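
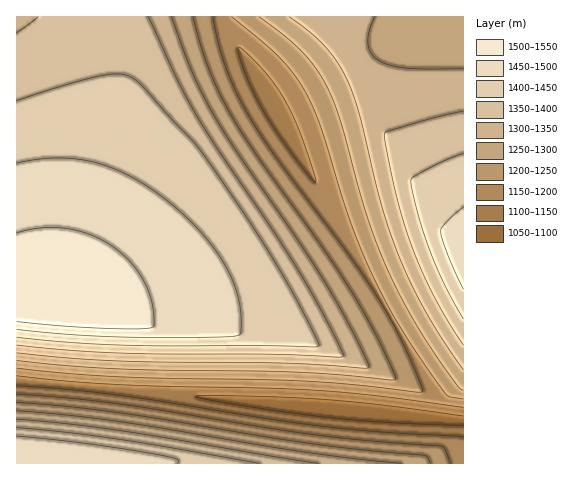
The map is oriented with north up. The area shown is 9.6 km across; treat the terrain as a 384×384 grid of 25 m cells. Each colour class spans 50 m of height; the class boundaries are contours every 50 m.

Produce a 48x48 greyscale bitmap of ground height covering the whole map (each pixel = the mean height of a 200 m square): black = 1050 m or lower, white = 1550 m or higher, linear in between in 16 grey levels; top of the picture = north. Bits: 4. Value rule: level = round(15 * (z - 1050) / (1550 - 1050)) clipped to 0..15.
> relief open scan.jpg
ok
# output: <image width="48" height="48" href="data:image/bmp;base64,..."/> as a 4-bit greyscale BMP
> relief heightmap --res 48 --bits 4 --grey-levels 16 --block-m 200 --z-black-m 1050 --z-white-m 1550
<image width="48" height="48" href="data:image/bmp;base64,Qk32BAAAAAAAAHYAAAAoAAAAMAAAADAAAAABAAQAAAAAAIAEAAATCwAAEwsAABAAAAAAAAAAAAAAABEREQAiIiIAMzMzAERERABVVVUAZmZmAHd3dwCIiIgAmZmZAKqqqgC7u7sAzMzMAN3d3QDu7u4A////AN3d3d3d3dzMzMu7u6qpmZmIiId3d3ZlRN3d3d3dzMy7u6qqmZiIh3d3ZmZmZVVVQ93MzMy7u6qqmZmIh3d2ZmZVVVVEREREQ7u7qqqpmZmIiHd2ZmVVVEREQzMzMzMiIpmZmZiIh3d2ZmVVVERDMzMiIiIhEREREYiHd3d2ZmVVVERDMzIiIRERERARERESImZmZVVVVERDMzIiIREREREREREiIiMzNEREREMzMzIiIiIiIiIiIiIjMzMzREREVTMzMzMzMzMzMzMzNERERERERFVVVVRFVjNERERVVVVVVVVVVVVVVVZmZmZmZVRFZ1VWZmZmd3d3d3d3d3d3d3d3iIh2ZVRWd3d3iIiIiIiImZmZmZmZmZmZmYd2VUVmeJmZmqqqqqqqqqqqqqqqqqqqmIdmVVVniau7u7zMzMzMzMzMzMy7u7uqmHdmVFZ3iczd3d3d3d3d3d3czMzMu7upiHZlVVZ4mu7u7u7u7u7t3d3czMzMu7qph3ZVVWeImu7u7u7u7u7t3d3czMzMu7qYh2ZVVmeJq+7u7u7u7u7t3d3czMzMu6mYd2VVVniZq+7u7u7u7u7d3d3czMzLu6mIdmVFZniavO7u7u7u7u7d3d3MzMzLupmHdlVVZ4mavO7u7u7u7u3d3d3MzMy7qph3ZVRWZ4mrzO7u7u7u7t3d3dzMzMy7qYh2ZURWeImrze7u7u7u7d3d3dzMzMu6qYd2VUVmeJq7ze7u7u7u3d3d3czMzLu6mIdlVEVneJq8ze7u7u7d3d3d3MzMy7upmHZlRFVniZq8zN3d3d3d3d3dzMzMu7qph3ZURFZniau8zN3d3d3d3d3czMzLu7qYd2VURFZ3iavMzN3d3d3d3dzMzMy7u6mIdlVERVZ4mau8zN3d3d3d3czMzMu7uqmHZlRDRWZ4mqu7zN3d3d3dzMzMzLu7uph3ZUQ0RWd4mru7vMzMzMzMzMzMy7u7qYh2VUM0VWeImru7u8zMzMzMzMzLu7u6mYdmVDM0VmeJmqq7u8zMzMzMzMy7u7uqmHdlQzNEVmeJmqqqu8zMzMzMzLu7u7upiHZUQzNFVneJmqqqqszMzMzMu7u7u7qZh2VUMzNFVneJmaqqqru7u7u7u7u7u6qYd2VDMjRFZniJmZmaqru7u7u7u7u7uqmIdlRDIzRFZniJmZmZmbu7u7u7u7u7qqmHZlQyI0RVZ3iJmZmZmbu7u7u7u7u6qpiHZUQyM0RWZ4iIiIiZmaq7u7u7u7uqqZh2ZUMiNEVWZ4iIiIiIiKqqq7u7u7uqqYh2VEMjNEVmd4iIiIiIiKqqqqqru6qqmYdmVDIzRFVmeIiIiIiIiKqqqqqqqqqqmIdlRDM0RVZneIiIh3d3d6qqqqqqqqqpmHdlQzNEVWZ3iIiHd3d3d5qqqqqqqqqpiHZlQzRFVmd4iIh3d3d3d5maqqqqqqqpiHZVQ0RVZneIiIh3d3d3d5mZqqqqqqqZh3ZUREVWZ3iIiIh3d3d3dpmZmqqqqqqYh2ZURFVmd4iYiIh3d3d2Zg=="/>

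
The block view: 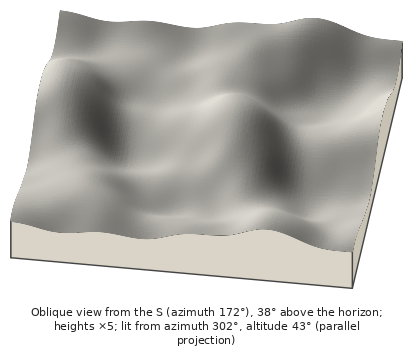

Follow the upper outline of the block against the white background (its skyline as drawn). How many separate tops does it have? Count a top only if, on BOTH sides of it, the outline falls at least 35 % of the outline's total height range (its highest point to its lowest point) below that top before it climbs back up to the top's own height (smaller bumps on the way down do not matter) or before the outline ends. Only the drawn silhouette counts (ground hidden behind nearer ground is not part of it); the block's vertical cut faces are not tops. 0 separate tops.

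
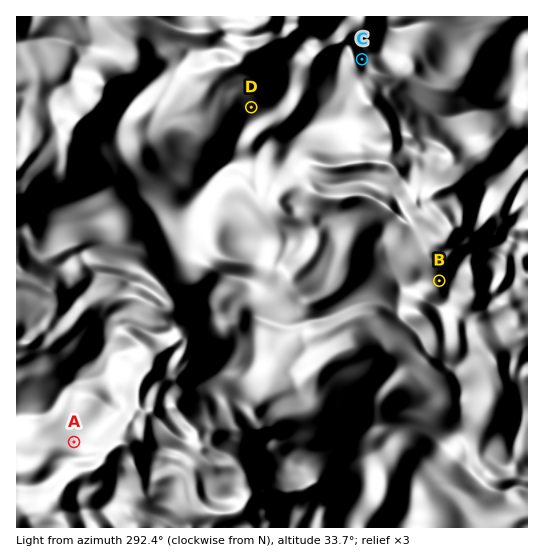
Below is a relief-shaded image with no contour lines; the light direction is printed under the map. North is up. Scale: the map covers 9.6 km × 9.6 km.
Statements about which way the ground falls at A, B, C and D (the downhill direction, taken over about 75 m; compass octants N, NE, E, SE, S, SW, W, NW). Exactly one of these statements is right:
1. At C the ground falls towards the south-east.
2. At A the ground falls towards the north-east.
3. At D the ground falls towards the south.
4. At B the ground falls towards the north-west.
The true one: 3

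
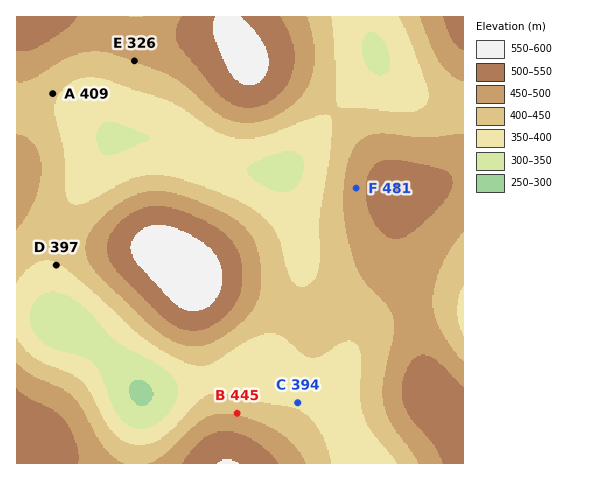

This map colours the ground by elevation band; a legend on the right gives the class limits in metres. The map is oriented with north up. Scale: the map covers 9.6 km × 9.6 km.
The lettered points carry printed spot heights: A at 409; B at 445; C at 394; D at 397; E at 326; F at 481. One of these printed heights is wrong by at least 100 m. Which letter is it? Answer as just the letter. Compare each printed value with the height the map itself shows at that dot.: E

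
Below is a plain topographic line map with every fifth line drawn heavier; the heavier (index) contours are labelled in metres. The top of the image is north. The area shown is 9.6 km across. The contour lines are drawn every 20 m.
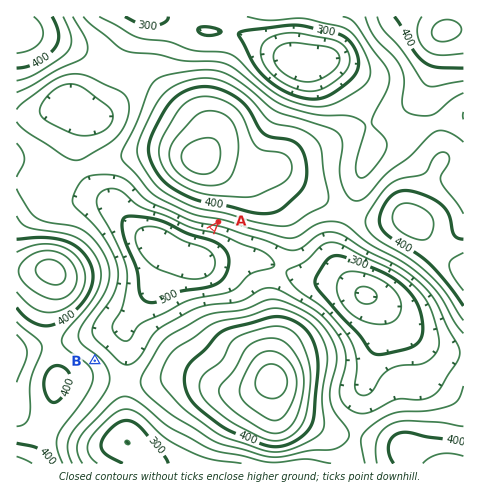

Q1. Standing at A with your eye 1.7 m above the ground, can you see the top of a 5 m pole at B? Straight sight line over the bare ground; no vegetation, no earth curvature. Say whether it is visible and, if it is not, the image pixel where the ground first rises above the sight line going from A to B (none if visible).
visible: true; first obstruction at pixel None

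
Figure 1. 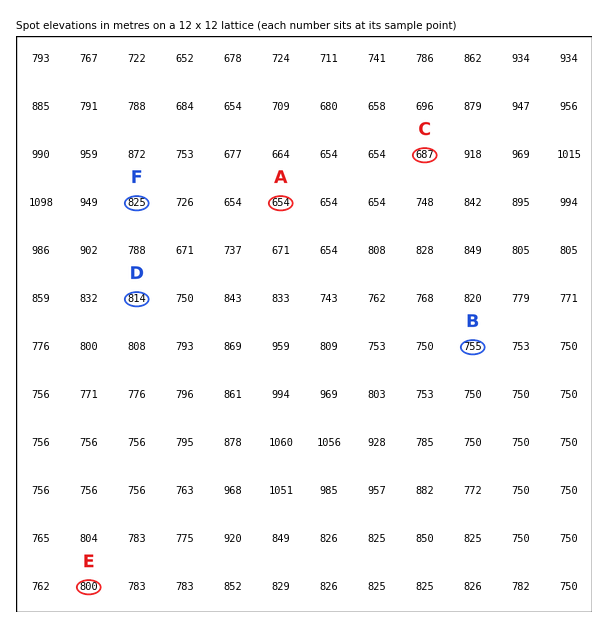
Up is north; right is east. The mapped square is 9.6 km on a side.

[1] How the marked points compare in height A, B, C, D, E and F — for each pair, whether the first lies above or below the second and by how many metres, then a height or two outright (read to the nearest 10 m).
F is above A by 170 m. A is below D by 160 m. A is below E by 150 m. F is above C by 130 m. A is below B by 100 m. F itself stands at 820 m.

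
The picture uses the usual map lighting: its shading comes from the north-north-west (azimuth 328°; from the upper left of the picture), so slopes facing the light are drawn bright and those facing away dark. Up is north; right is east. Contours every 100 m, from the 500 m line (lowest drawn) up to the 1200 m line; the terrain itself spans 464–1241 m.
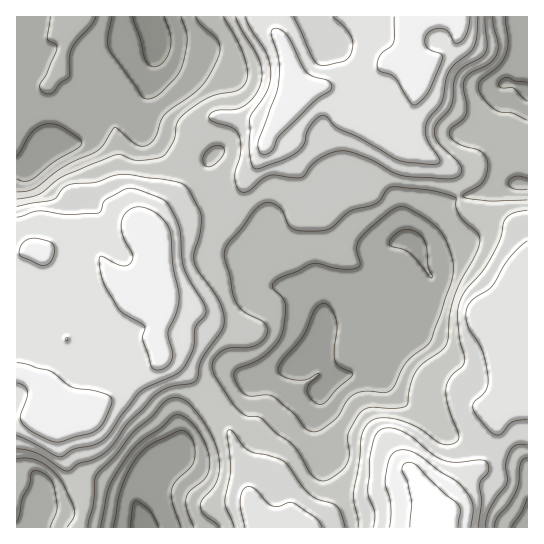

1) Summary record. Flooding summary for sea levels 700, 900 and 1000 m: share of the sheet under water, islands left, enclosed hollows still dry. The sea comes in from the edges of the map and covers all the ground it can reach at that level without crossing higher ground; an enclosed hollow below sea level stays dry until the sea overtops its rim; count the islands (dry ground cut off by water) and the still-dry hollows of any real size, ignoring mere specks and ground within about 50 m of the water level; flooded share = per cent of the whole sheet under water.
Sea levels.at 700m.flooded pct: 14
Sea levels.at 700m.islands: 0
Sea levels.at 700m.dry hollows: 1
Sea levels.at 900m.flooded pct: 57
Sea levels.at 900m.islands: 0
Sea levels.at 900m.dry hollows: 0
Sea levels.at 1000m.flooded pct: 70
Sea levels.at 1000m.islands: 0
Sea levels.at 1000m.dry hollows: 0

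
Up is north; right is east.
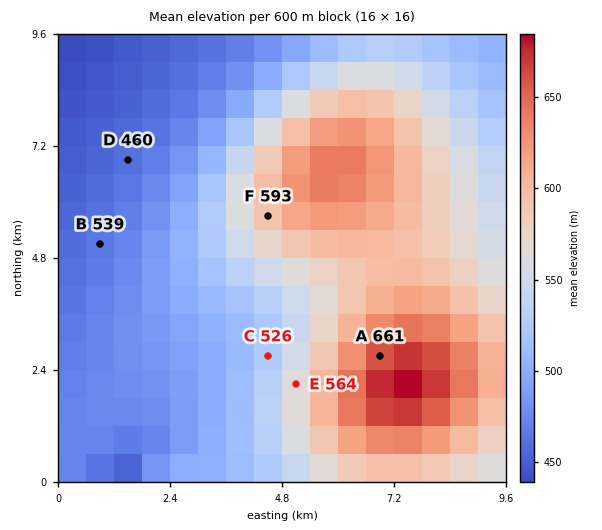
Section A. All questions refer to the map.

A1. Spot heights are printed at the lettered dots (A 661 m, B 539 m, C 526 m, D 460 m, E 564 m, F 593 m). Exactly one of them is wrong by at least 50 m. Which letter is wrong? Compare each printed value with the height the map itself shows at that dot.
B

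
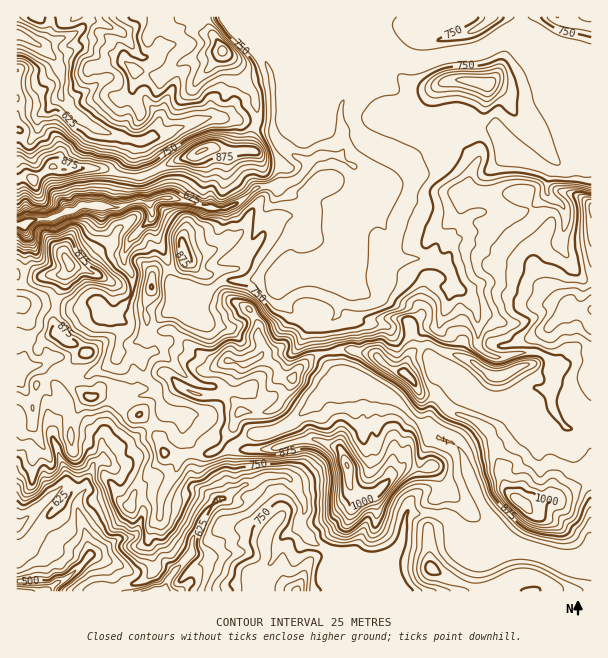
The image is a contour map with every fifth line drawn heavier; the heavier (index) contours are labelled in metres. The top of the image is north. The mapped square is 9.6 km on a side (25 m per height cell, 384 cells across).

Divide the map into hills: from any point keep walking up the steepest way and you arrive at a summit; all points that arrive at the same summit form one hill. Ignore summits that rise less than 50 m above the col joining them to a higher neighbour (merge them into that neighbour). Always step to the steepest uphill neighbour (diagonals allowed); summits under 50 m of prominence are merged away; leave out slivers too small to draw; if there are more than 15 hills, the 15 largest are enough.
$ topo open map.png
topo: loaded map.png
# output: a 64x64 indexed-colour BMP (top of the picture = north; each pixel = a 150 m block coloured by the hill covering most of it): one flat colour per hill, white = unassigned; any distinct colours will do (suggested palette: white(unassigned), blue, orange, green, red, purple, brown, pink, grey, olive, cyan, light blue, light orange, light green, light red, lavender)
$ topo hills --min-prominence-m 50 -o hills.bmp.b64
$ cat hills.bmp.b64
<image width="64" height="64" href="data:image/bmp;base64,Qk12CAAAAAAAAHYAAAAoAAAAQAAAAEAAAAABAAQAAAAAAAAIAAATCwAAEwsAABAAAAAAAAAA////ALR3HwAOf/8ALKAsACgn1gC9Z5QAS1aMAMJ34wB/f38AIr28AM++FwDox64AeLv/AIrfmACWmP8A1bDFABERERERERERGIiIiIiIiIiIiIiIi7u7u7u7u7u7u7u7EREREREREREYiIiIiIiIiIiIiIi7u7u7u7u7u7u7u7sRERERERERERGIiIiIiIiIiIiIu7u7u7u7u7u7u7u7uxERERERERERERiIiIiIiIiIiLERG7u7u7u7u7u7u7K7ERERERERERERGIiIiIiIiIiBERERu7u7u7u7u7siIiIRERERERERERERiIiIiIiIgREREREbu7u7u7siIiIiIhERERERERERERGIiIiIiIgRERERERu7u7sREiIiIiIiEREREREREREREYiIiIiIiBERERERG7u7sRESIiIiIiIRERERERERERERGIiIiIiIEREREREbu7ERERIiIiIiIhERERERERERERERiIiIiIgRERERERERERERIiIiIiIiEREREREREREREREoiIiIiBERERERERERERIiIiIiIiIRERERERERERERIiIYiIiBEREREREREREREiIiIiIiIhEREREREREREREiIREYiBERERERERERERESIiIiIiIiERERERERERERESIiERERERERERERERERESIiIiIiIiIRERERERERERESIiIRERERERERERERERERIiIiIiIiIhERERERERERERIiIhERERERERERERERERIiIiIiIiIiEREREREREREREiIjMREREREREREREREREiIiIiIiIiIRERERERERERESIzMzERERERERERERESIiIiIiIiIiIhERERERERERERIzMzMzMxEREREREREeIiIiIiIiIiREERERERERERERMzMzMzMzMREREREREe4iIiIiIiIiREQRERERERERETMzMzMzMzMzMREREREe7iIiIiIiIiJERBERERERERERMzMzMzMzMzMzEREREe7u4iIAAAAiIkREEREREREREREzMzMzMzMzMzMzMzPu7u7u4gAAAAIkREQREQEREREREzMzMzMzMzMzMzM+7u7u7u7gAAAAAABERBEQAAABEREzMzMzMzMzMzMzPu7u7u7u7gAAAAAAAEREERAAAAABETMzMzMzMzMzMzM+7u7u7u4AAAAAAAAEREQREAAAAAARAzMzMzMzMzMzMz7u7u7u7gAAAEREAERERBEAAAAAAAAAMzMzMzMzMzMz7u7u7u7uAAAEREREREREEAAAAAAAAAERMzMzMzMzMzPu7u7u7u4gAAREREREREQQAAAAAAAAAREzMzMzMzMzM+7u7uIiIiAABERERERERBAAAAAAAAAAERMzMzMzMzMRHiIiIiIiIAAEREREREREEAAAAADMAAAAETMzMzMzERERIiIiIiIiAAREREREREQczMzMzMwAAAAAMzMzMzMREREiIiIiIiIARERERERERBzMzMzMzMAAAACTMzMzMRERESIiIiIiIgREREREREREHMzMzMzMwAAJmZmTMzMzEREREiIiIiIiJEREREREREQczMzMzMzAAAmZmZmZmZmTERESIiIiIiJERERERERE/xzMzMzMzAAACZmZmZmZmZmZERIiIiIiJERERERERET/HMzMzMzMAAAJmZmZmZmZmZkREiIiERFERERERERET/8czMzMzMwAAJmZmZmZmZmZmZESIiIRERRERERERERP/xzMzMzMzMAAmZmZmZmZmZmZkRIiIREREURERERERE//HMzMzMzMzAmZmZmZmZmZmZmZIiIhERERFERERERET//d3MzMzMzMyZmZmZmZmZmZmZkiIhERERERRERERERP/93d3czMzMzJmZmZmZmZmZmZkRESEREREREREREURE//3d3d3d3dZmaZlmZmaZmZmZkRERERERERERERERFE///d3d3d3d1mZmZmZmZmmZkRERERERERERERERERER///93d3d3d3WZmZmZmZmZmZhERERERERERERERERERH///3d3d3d3dZmZmZmZmZmZmZhEREREREREREREREREf///d3d3d3d1mZmZmZmZmZmZmEREREREREREREREREaqq/93d3d3d3dZmZmZmZmZmZmd3ERERERERERERERGqqqr/3d3d3d3d1mZmZmZmZmZmd3d3ERERERERERERGqqqqv9m3d3d3d1mZmZmZmZmZmd3d3cRERERERERERGqqqqq/2bd3d3VVWZlVWZmZmZmd3d3dxERERERERERGqqqqq//Zt3d1VVVZmZVVVZmVVVXd3d3ERERERERERqqqqqqr/9mbd1VVVVWZVVVVVVVVVd3d3cRERERqqqqqqqqqqr//2Zm1lVVVVVVVVVVVVVVV3d3dxERERqqqqqqqqqqqv//ZmZmZVVVVVVVVVVVVVVXd3d3cRERqqqqqqqqqqqq//9mZmZmZVVVVVVVVVVVVXd3d3dxERGqqqqqqqqqqq///2ZmZmZmVVVVVVVVVVVVd3d3d3cRGqqqqqqqqqqqr///ZmZmZmZVVVVVVVVVVVV3d3d3d3Eaqqqqqqqqqqr///9mZmZmZVVVVVVVVVVVV3d3d3d3d3cAAAqqqqqqr///92ZlVVVVVVVVVVVVVVVXd3d3d3d3dwAAAAAAqqr//3d3YREVVVVVVVVVVVVVVXd3d3d3d3dwAAAAAAAAp3d3d3cREREVVVVVVVVVVVVXd3d3d3d3d3AAAAAAAAAAd3d3dxERERFVVVVVVVVVVXd3d3d3d3d3AAAAAAAAAAB3d3d3"/>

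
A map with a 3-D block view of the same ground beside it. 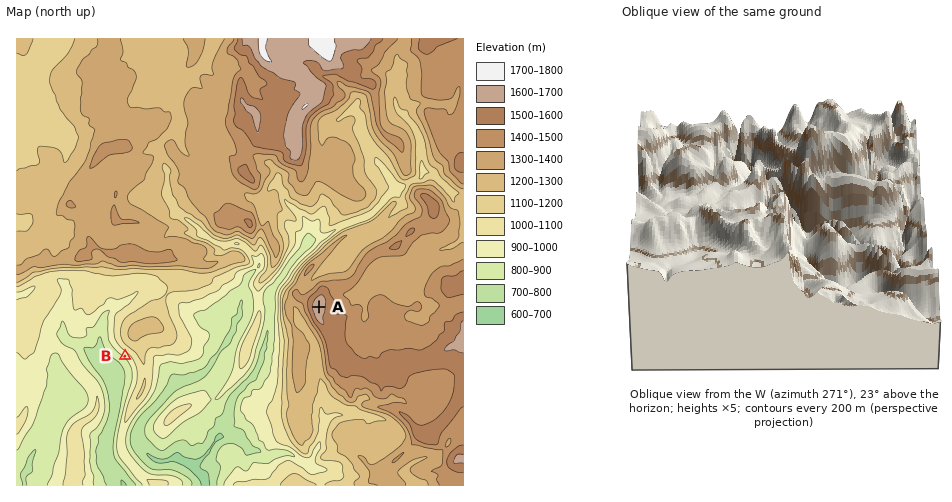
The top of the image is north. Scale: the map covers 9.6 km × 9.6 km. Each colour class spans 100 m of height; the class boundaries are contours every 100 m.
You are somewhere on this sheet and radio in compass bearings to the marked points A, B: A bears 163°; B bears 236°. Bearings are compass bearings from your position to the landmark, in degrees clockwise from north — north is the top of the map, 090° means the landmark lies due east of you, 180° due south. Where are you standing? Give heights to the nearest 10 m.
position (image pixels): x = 298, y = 239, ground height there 960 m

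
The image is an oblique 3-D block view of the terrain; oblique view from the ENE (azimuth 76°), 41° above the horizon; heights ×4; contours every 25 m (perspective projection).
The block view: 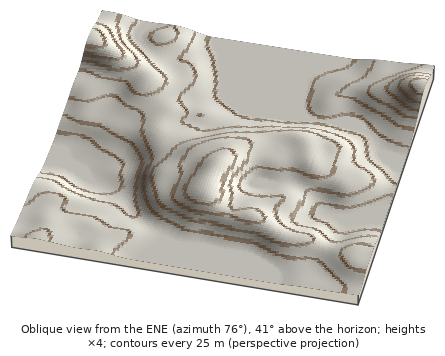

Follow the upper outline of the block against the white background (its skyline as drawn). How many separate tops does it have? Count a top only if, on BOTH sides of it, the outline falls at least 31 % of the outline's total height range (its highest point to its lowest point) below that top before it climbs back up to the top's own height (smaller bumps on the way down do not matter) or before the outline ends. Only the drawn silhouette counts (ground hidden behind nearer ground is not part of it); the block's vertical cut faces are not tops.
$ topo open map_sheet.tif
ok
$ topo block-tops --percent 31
0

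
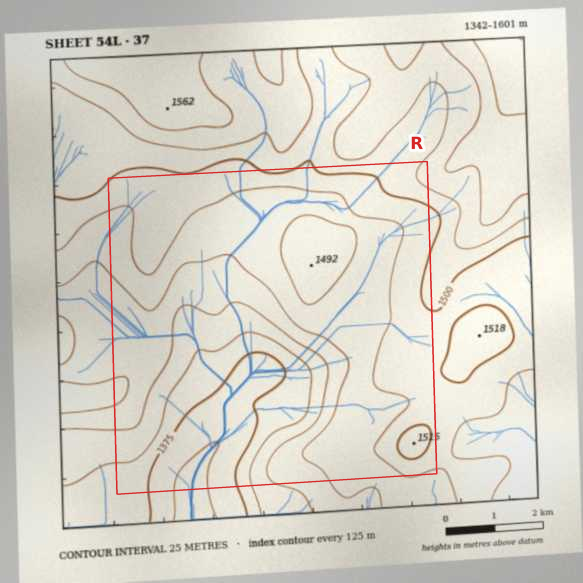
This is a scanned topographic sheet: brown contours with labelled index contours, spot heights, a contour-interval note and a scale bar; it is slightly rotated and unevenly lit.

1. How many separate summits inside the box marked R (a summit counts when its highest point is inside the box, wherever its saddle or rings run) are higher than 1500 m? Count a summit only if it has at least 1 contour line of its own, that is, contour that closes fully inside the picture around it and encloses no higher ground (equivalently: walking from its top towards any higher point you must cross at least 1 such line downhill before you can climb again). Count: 1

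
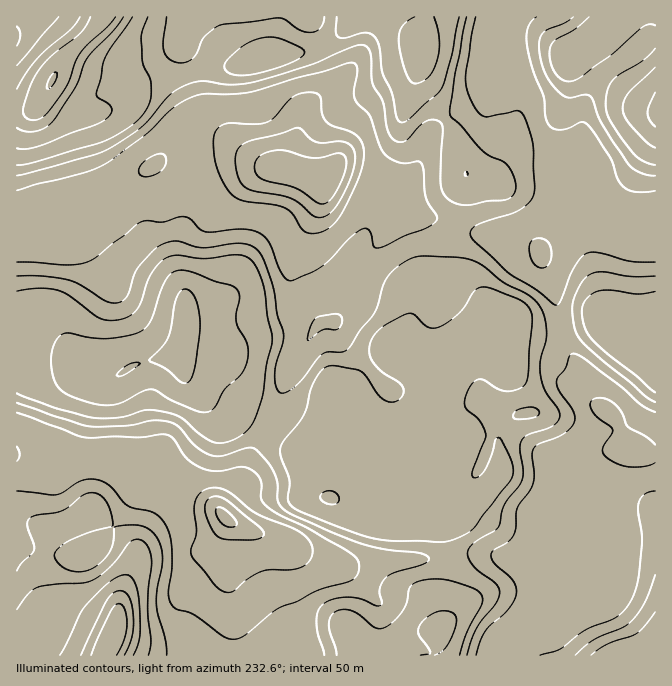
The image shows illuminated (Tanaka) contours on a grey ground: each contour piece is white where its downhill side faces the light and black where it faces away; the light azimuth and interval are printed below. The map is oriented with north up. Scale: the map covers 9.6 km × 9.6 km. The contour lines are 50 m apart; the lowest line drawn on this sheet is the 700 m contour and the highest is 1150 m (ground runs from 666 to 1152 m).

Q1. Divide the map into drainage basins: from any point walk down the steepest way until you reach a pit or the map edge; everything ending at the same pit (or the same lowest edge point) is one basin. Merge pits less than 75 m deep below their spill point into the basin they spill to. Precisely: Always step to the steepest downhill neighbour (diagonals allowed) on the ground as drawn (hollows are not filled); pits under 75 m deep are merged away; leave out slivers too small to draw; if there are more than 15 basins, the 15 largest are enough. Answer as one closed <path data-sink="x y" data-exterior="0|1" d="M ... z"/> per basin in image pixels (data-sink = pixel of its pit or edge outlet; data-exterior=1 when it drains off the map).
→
<path data-sink="324 180" data-exterior="0" d="M655 16l-551 0-8 11-32 31-25 45-9 8-14 2 0 242 51 4 25 14 12 3 13 0 21-13 14-4 27-1 9 24 14 14 22 10 50 35 46 20 8 9 2 29 30 2 20 18 32 10 23 2 19-7 39-39 8-12 0-21-3-12 1-5 16-19 8-3-4-1-3-9-5-25-7-18 2-10-6-17 4 3 14-3 34 3 22-5 21-8 10 0 35 23 12 5 4-1z"/><path data-sink="225 517" data-exterior="0" d="M28 356l-12 1 1 281 13-5 10 0 52 23 266 0 2-5 15 2 7 3 48 0 3-2 10-24 1-33 7-25 0-20-6-24-10 3-23-2-32-10-20-18-30-2-2-29-8-9-46-20-50-35-22-10-14-14-9-24-27 1-14 4-21 13-13 0-12-3-25-14-37-1z"/><path data-sink="634 450" data-exterior="0" d="M605 323l-10 0-21 8-22 5-20-3-31 2 5 15-2 10 7 18 5 25 3 9 4 1-8 3-16 19-1 5 3 12 0 21-3 5-32 32-8 11-12 7 5 24 0 20-7 25-1 33-11 26 193 0 31-16 0-288-16-6z"/><path data-sink="17 37" data-exterior="1" d="M102 16l-86 1 1 96 13-2 9-8 25-45 32-31z"/>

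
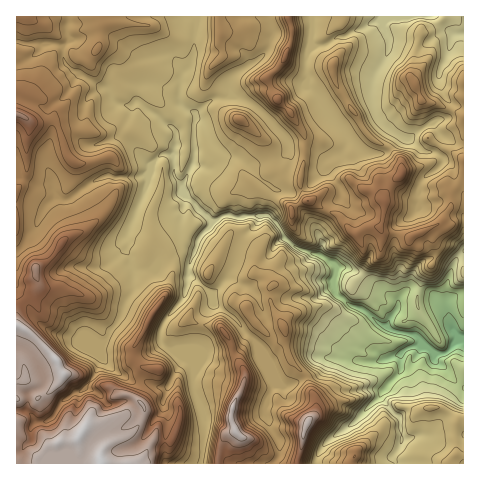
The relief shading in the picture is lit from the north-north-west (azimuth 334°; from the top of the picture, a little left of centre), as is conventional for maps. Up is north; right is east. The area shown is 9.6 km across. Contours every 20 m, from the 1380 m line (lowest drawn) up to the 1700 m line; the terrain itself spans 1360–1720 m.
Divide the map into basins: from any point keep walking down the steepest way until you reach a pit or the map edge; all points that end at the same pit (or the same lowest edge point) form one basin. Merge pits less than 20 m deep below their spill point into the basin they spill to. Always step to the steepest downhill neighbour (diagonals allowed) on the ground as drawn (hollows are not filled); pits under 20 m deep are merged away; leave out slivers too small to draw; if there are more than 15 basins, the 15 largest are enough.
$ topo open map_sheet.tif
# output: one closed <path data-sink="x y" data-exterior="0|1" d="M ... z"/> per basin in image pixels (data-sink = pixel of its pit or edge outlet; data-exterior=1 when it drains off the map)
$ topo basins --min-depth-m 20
<path data-sink="463 339" data-exterior="1" d="M288 16l-272 1 1 447 447-1 0-288-7 11-7 6 1 14-8 14-5 5-28 13-15-5-12 0-4-6-11 0-13 7-16-18-32-16-6-12 4-50-14-25-17-18-7-17 17-18 6-15 1-19z"/><path data-sink="431 17" data-exterior="1" d="M444 16l-155 1 2 9-1 19-6 15-17 18 7 17 17 18 14 25-1 24-3 12 0 14 4 11 34 17 16 18 13-7 11 0 4 6 12 0 15 5 28-13 12-16 0-17 7-6 7-12 0-57-27-13-14-3-13-24 5-10 0-14 6-20 19-11z"/><path data-sink="463 34" data-exterior="1" d="M463 16l-18 0-13 12-11 5-6 20 0 14-5 10 13 24 14 3 15 5 10 7 2 0z"/>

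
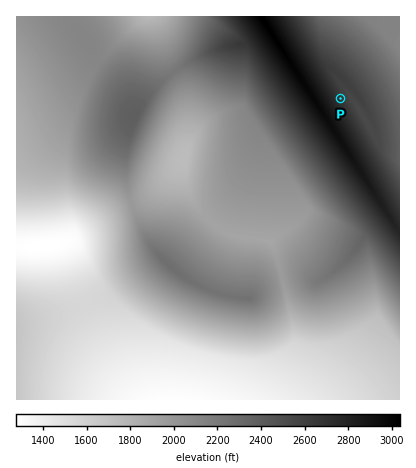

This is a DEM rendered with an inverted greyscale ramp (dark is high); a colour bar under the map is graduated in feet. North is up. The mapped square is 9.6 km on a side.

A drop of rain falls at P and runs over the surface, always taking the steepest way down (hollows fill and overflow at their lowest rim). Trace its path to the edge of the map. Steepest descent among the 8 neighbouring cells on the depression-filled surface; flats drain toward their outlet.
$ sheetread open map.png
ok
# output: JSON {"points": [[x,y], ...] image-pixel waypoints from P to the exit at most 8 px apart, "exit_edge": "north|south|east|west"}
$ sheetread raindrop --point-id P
{"points": [[340, 98], [348, 94], [354, 102], [360, 110], [364, 118], [370, 126], [374, 134], [378, 142], [386, 144], [394, 144], [400, 144]], "exit_edge": "east"}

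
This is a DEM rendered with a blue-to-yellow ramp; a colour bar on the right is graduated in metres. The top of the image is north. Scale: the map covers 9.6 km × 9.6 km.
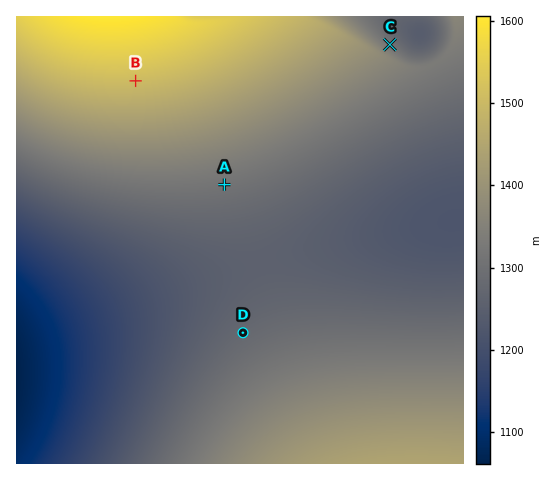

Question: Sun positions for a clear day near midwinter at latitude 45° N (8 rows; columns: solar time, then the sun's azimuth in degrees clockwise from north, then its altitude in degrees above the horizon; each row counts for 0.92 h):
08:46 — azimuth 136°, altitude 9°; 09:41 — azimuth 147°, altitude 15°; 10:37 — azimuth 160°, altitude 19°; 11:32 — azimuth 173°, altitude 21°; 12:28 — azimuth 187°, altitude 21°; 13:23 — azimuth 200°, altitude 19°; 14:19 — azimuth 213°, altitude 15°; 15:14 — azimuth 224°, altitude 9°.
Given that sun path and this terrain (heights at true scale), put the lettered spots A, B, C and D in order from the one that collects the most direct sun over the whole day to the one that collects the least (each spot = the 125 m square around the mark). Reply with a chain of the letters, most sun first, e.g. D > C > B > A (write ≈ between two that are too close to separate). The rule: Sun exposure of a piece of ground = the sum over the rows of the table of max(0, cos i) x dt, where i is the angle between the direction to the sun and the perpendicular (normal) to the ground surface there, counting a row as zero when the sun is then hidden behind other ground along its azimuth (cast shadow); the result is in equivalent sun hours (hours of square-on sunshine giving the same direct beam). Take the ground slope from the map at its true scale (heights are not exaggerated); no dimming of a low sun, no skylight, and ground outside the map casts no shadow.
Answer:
B ≈ A > D > C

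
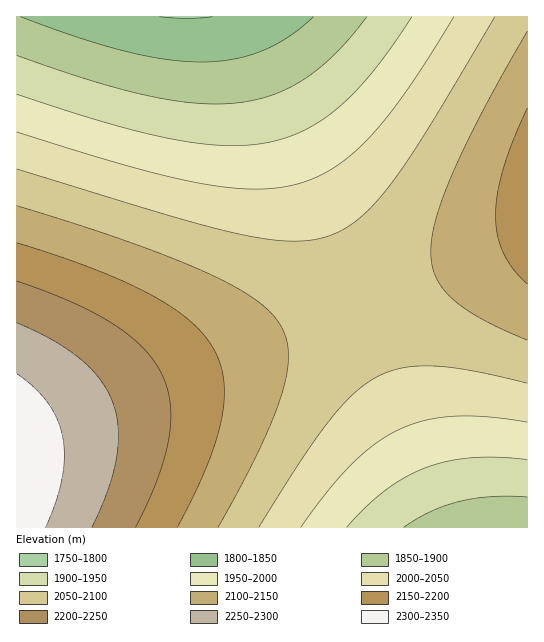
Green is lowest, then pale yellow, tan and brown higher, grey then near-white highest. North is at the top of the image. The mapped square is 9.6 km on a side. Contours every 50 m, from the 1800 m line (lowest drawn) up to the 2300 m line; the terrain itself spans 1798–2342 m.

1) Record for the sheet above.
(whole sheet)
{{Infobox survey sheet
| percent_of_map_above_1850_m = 97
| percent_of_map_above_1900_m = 90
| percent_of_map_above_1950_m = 81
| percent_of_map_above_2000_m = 70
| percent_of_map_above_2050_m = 55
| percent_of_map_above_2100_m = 34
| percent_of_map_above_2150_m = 20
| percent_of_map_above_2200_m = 12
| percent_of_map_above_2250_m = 6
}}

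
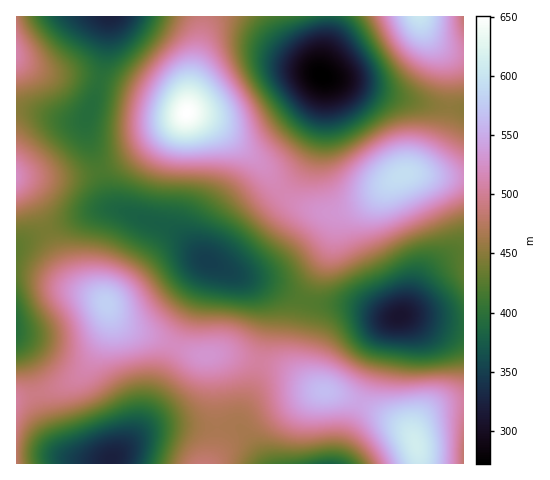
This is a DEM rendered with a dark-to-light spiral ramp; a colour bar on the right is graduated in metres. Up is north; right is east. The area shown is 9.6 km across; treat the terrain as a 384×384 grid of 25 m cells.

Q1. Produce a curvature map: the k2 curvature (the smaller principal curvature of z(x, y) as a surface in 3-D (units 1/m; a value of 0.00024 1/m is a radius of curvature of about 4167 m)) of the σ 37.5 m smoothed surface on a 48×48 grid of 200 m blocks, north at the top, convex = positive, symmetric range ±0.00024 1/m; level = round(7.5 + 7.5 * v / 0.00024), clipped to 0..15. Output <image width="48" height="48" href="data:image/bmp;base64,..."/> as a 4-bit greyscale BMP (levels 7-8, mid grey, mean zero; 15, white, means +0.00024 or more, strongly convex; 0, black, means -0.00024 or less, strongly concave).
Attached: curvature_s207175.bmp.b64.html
<image width="48" height="48" href="data:image/bmp;base64,Qk32BAAAAAAAAHYAAAAoAAAAMAAAADAAAAABAAQAAAAAAIAEAAATCwAAEwsAABAAAAAAAAAAAAAAABEREQAiIiIAMzMzAERERABVVVUAZmZmAHd3dwCIiIgAmZmZAKqqqgC7u7sAzMzMAN3d3QDu7u4A////ACAAAAEREBJXiIh3ZlQzRWZSABNFeKupZDAAAAEREAAld3dmZlQzVndjECNFeKu6hSAAEREREAADVVVWZlQ0Z4h1ISRWeaupZBETRDMiIQABNERVZlM0aJiGMiRXmrqHUyI1Z3ZUMhABI0VVVUNFeJiHQiNXm7l2QyNGeIiGQyESNEVVVURGiZmYYyNGiql2UzNXeImYZDIjRFVVVUNGiZqqhTNFeJmYZDRXeJqYZDM0VVVVVUM1eavLlkRFVoqpdDRWeJmXZUM0Z2ZmZlM0aJrMp1RWVWiYZDRWZ3d2VVQ0WJmYdlQ0ZnirqFRWZEZ2VDNFVmVVVmVDV5uph1RFZ3eIhkRXdTMyIiM0REVWeIZURoqpmGRFd3d2VCJGZCAAARIjNEVnmYdlRXiZqXRGeIdlQhATMgAAASIiNEV4mYd2VFaJunVGd3ZVQxAAEQATMzIiNFaJh2Z2VEV5unVWZVRVVCAAAAI1VDM0RGeZl2VmZDRpqWQ0RDM0QyAAAAI0RDRodmm7uWVVVDRXhjIjQyIRIRAAAAEjM1aal3nO64ZVVDREMhATQyEAAAEiEAIzREaKmHi+7Kh2RDMhAAATMyIRESNFQRNWZEV5mHis25h2UzIQAAASMzNERFV3UhNnZURoiHiJqXZUMhERERIiM0V4h2d3UhJXdURFZmZmZlQzIhIjMzMzNFeaqHeHUxE1ZUMzRFVVRDMyIiIzMzRERFeaqHd3ZBETRDMzM0VVRDIjMzMzM0VWZVaJl2Z2ZTERIyMzMjRVQyIjMzNERFZ4hmZ5hlZ3dlMiIiIzIhIjIhEjNERFVWeJh3eJhlZ4iHVDIiMzMhABEAESNEVWZWiZiIiYZVeJmIdlQ0RFQyEREBEiI0VmZniIh3iHVFeZmIh3VGZnd2RDMiMzMzNVZniHZmd1M2iqmIiIdnd4iGVERERUQyIjRGZ2VVZkNGmqmJmYh3d4h2RDNEVVVEMiM0Z3ZERUNHmqmaqph3eIh1MiI0VVVlVEM0Z4dUQzNHmqq8uod3iIdkIRI0VWZ3ZVREV4hkMiJGmqvMunZniIZTIAE1ZniIdVVURndlMhI2irzcuGVWZlRDIAJGd4q6hmZURFZkMhI1eJqqhURVVDM0IAJXeJztl2d1Q0VUISM1VmZlQyNUMiI0IAJneK3/uHiHVEVDESNFVDMiESNCISIzEAJnd67/2YqoZVZTESNEQyEAAAIhI0RDAAFnd63v2pqpZWZSETMzMhAAAAATRnh1EABXdou8y6qYZVUxESIhERAAAAElZ4mXMABGdomqmZh2QyIQARAAAAAAEjRXZ3mYQAAlZ4mZiHZTEAAAASEAAAEjVnh4dmeIUgAUZ4iIdlQxAAABEjIQESNGeImIhlZ3YxAUVndmVUMhASIiEjIRJFZ4iIiIh1VmZCETVlRERDMhEjQzESISNomql2Z2dlRVVTEjVUMzREMyM0RDIAETRpq7l1RDRUMzNDIjRERFVVREREREMQATRoq7qFMyIhABIiISRWZnd2VVRERFUwACNWiaqXQg=="/>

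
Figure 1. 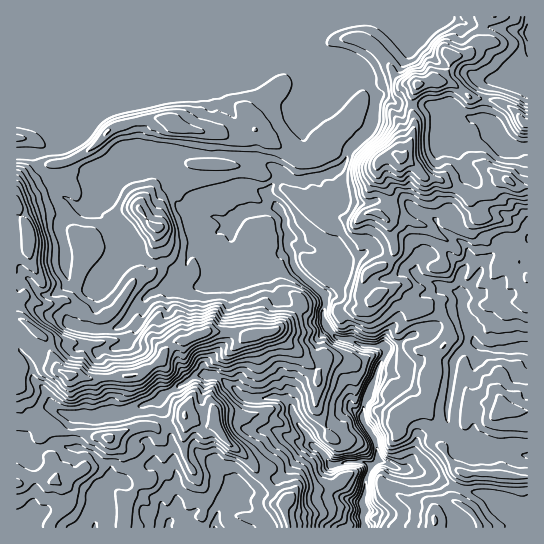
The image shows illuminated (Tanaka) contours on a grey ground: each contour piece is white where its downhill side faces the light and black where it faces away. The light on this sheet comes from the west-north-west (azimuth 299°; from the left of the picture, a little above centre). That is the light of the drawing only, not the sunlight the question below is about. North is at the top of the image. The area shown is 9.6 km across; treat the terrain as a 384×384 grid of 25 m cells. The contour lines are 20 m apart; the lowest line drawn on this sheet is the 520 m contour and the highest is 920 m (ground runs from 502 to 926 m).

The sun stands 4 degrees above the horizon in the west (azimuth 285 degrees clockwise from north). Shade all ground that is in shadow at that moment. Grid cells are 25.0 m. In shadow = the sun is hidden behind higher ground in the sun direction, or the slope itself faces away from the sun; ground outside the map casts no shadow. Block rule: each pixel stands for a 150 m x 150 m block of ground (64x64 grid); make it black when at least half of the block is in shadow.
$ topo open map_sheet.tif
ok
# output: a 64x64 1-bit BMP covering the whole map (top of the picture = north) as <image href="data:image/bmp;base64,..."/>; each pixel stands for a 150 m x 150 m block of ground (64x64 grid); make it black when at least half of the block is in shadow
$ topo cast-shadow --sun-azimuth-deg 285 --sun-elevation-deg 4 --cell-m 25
<image width="64" height="64" href="data:image/bmp;base64,Qk0+AgAAAAAAAD4AAAAoAAAAQAAAAEAAAAABAAEAAAAAAAACAAATCwAAEwsAAAIAAAAAAAAA////AAAAAAAHQ/DAP/8HPAPj8MA//wY4AePgwD/+AHAB8+DAP/wAAOPx+PAf+AAAY/hx8B/4APEA+HHx3/oAAABwE+P//4AAAHPTx///wAAAD/eP///iAAgP15/+feIAAA+2P/w84AAAACZ//HjkgAYAAn/7+GSADz/Df/P4DAD9//N/8/wOAPn////z/g4Acf////P+DgBh4///8/+OBGDA///7/86AQuA/////zoAH4B////+HwA/8F+///wPwD8QD5//+A8AfwADg/+/jwD+cAMB/z/uAfw4gYD8Pv4B/RwBgDwffAH/jgACPB/8Af/PwAA4D/wBf+fgAGAj/AN/8eAAwD/PAv/w8AGAD48A//h+AYAHz4D/+H/jgAfHAP/w/8OAB8Rk//D/g4AHyfz/8P+DAGeh/f/A/wMAZwD9/8P8AAAHgH//g/gGAAcx//4D4AwAJ3g3+AHABAAPfgfgAAAGAB9/DYIAAAY8G38ID+AAAA4D/wAD/AAAAwH/QAD/AAADAf8AAH4AAwGB/wAAPAADAMD+AAAAAAYAYPgAAAAAAABg+AQAAAAAACD9xAAAAAAAIP2AAAAAAAAA//AAAAAAAABf+AAAAAAAAA/8AAAAAAAED/wAAAAAAAYH/AAAAAAADAH8AAAAAAAAADwAAAAAAAAAHAAAAAAAAAA8AAAAAAAAADw=="/>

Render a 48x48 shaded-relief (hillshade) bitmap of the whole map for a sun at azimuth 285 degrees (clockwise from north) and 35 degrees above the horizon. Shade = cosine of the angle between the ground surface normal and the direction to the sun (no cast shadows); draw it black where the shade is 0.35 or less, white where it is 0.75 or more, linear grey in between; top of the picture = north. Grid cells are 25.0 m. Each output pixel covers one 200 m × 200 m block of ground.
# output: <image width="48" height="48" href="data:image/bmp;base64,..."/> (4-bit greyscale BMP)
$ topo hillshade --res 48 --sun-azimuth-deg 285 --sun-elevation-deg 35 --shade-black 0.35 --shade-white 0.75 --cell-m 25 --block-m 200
<image width="48" height="48" href="data:image/bmp;base64,Qk32BAAAAAAAAHYAAAAoAAAAMAAAADAAAAABAAQAAAAAAIAEAAATCwAAEwsAABAAAAAAAAAAAAAAABEREQAiIiIAMzMzAERERABVVVUAZmZmAHd3dwCIiIgAmZmZAKqqqgC7u7sAzMzMAN3d3QDu7u4A////AImYZ3iqdmaKl3qZmrkxIzF+27zIaJhniIiZdmeadmeJmHmZq7czRCBt27vJeYZoiHiIhmeahmeIiHiavMcCVSCOuqu6mHZ4iVeYdVeal2Z5l2eJq7oxVkBvyZqqqHd4d3iZdkV5qXZ6lleJmIliWYFOuJmryoeIh4mpiHVoiIeKhWiah2ZjOLc6uKu82omYiImZiYd3dniZdXmYZmVVVmVHuYm7qImZiIiIeJqWVniIZop0VmVGqmQGyFm6h4mYiJmHiauWVoiYeIY1ZlZpuXUY+kepiImIeImXeJqqqHeqeHImZmR6qGJd+maImZqYeHiGaIiZqprLeGJHdkWrdVKe24d3mpqoiGZohmZnZ4rciHI2mFfLYzOO3Kl2i6q5h1VqlUVXUzatqGJHh4m7Y0M867uGiqq5iEWLplZncxI3mGV5dWerY1UI6ryWeaqoiFi7p2iqp0MQNpdohWeZdFYTy7ymaZqpd3m5d2i7vLcxBJdGdWiIdWdCrKunaImpiKmXV3eJvet0Eop0RGdmd2ZljcqoVoiYiJmGZ4iHrdy5Y0ioVDM0VViGi6qqdGiId5hjR4mJrdzcuWeqmFERKIeFWHeahXmYd2VFeJh2jMu7q4e7qpUgW6iFR4ZodomYiFZmaHmXacupm5erqZlxTMuWRphmZ6qZmXZWdmm6ZZqZmamrqZuDSt24VGh3Z6qpmmdUZ2irlVeIiJmaqqlli725hmZmeJqZmYhTaGebuGVoiIiZmZd6qZ3HZ2eHVpqpmpYjiXZ5qYdniIiYiHeqmZzaZFioVYmpmYUDioZnmpdVeIiZmGiqmZq7pleZhniamJUCipdnm6dEaIiZmGiqmZqat1eJhnh4mJQDmpd4m7YjeIiZmGiqmaqJl1eIiXVnd3MFiYiJvLYjeIiamHmqmbyIlmd4madVVTI1eImbynU1eIh4mIq5ma7ZhmeImqhVVQJGeIic2mVWiIiId5upiJzKlmh2ipd2ZhNWiHiay3V3eIiIeLqZma3JdnhmeJiIdzRod3iJqpiIiHd4h4mJmr7pZniGVoq6dlaIdniImZmYiIiIdnmXaM/7h3ZXh5qpdpmqmGZ4iIiZmYh3iJmIho//qWI3mal4mYiIq7ZHiIiIiIiHiIeJmGv/+2EnmZh4mHd4icxkaIh3iHeIh3eJmXe//qIniIiJmYiIiJ3Yd5mYd3eJh3eJmZd8/8YmiIiKzZiIiIm8u7qYeIiZh3iJmZh6/shGiHib3YiIiIiZmrupmZmph3iImZl53bdXiYeqhoiIiIiIiJmZmZqpmIiIiZmIzsdFeYeHd4iIiIiIiIiIiImZmYiIiJma3+p2VVaIiIiIiIiIiIiIiIiImZiIiIiazN2oVFd3iIiIiIiIiIiIiIiIiJmIiIibqK7bhVVmeIiIiIiIiIiIiIiIiIiIiImZh4z+p2VWZoiIiIiIiIiIiIiIiIiJmqmXd4neqal2VYiIiIiIiIiIiIiIiIiImqqHeIisyql2VIiIiIiIiIiIiIiIiIiIiZmZiIiZu7qGVA=="/>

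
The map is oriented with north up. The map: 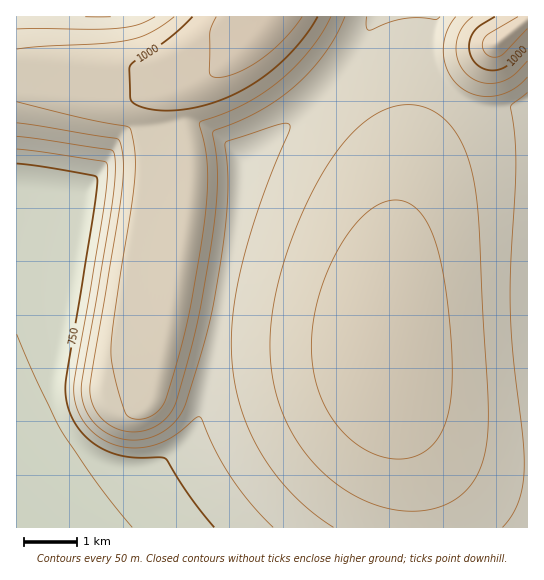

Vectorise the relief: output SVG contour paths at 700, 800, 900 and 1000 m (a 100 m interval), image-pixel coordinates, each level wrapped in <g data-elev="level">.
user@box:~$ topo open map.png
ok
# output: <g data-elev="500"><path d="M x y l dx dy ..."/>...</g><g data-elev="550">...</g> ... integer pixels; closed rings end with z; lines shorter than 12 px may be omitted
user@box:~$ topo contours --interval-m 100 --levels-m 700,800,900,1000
<g data-elev="700"><path d="M17 334l19 45 26 52 36 54 34 42"/></g><g data-elev="800"><path d="M17 149l86 12 4 4 0 17-4 29-29 172 1 20 9 19 10 11 13 9 15 5 16 1 15-2 14-6 13-9 15-13 4-1 3 3 15 34 15 24 19 25 22 24"/></g><g data-elev="900"><path d="M396 510l19 1 19-2 16-7 14-9 10-12 8-16 4-18 2-22 0-32-9-170-3-29-4-23-10-28-13-20-8-7-10-6-10-4-11-1-11 0-10 3-12 6-11 7-21 20-22 31-21 41-17 45-10 41-5 39 1 31 6 29 11 27 15 25 19 22 23 18 25 13z"/><path d="M17 123l98 15 5 4 3 21-2 31-30 182-1 17 5 17 6 8 8 7 9 4 9 3 11 0 9-2 17-9 10-15 23-83 14-74 5-46 1-34-4-38 45-19 19-12 17-13 16-16 15-18 11-18 9-18"/><path d="M155 17l-17 8-21 3-100 1"/><path d="M456 17l-10 17-3 19 5 18 5 8 6 7 16 9 19 1 19-6 14-13"/></g><g data-elev="1000"><path d="M192 17l-23 22-38 26-2 4 1 28 1 4 3 2 9 4 10 3 25 0 28-5 28-11 25-14 22-18 21-22 16-23"/><path d="M495 17l-17 10-7 11-2 7 1 8 3 6 4 6 12 5 13-1 8-6 17-18"/></g>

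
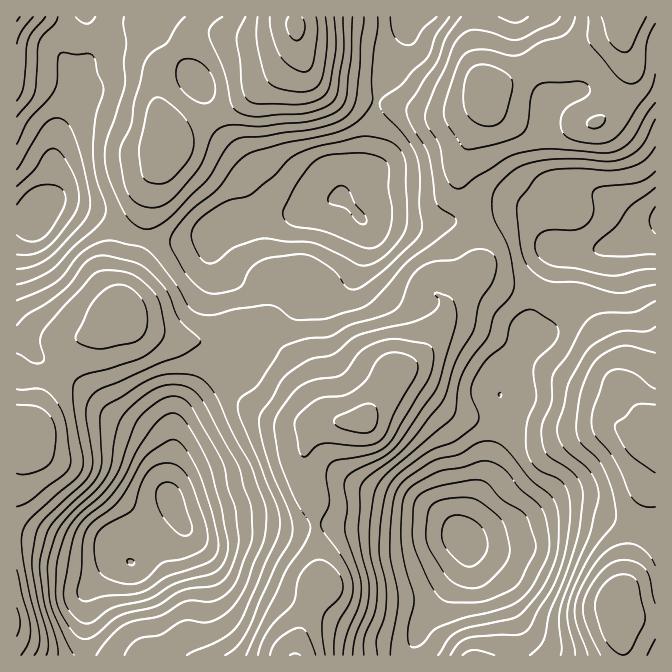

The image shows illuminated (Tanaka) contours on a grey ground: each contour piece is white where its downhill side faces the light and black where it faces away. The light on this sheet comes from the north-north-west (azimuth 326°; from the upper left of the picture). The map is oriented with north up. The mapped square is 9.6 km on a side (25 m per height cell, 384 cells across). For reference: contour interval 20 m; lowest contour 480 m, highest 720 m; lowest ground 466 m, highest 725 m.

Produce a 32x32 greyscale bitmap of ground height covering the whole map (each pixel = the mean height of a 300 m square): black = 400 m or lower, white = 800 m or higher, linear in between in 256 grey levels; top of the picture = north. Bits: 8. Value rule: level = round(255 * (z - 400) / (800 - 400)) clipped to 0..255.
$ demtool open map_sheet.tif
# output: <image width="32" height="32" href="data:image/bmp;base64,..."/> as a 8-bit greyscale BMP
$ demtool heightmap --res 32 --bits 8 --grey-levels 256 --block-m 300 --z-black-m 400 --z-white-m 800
<image width="32" height="32" href="data:image/bmp;base64,Qk02CAAAAAAAADYEAAAoAAAAIAAAACAAAAABAAgAAAAAAAAEAAATCwAAEwsAAAABAAAAAAAAAAAAAAEBAQACAgIAAwMDAAQEBAAFBQUABgYGAAcHBwAICAgACQkJAAoKCgALCwsADAwMAA0NDQAODg4ADw8PABAQEAAREREAEhISABMTEwAUFBQAFRUVABYWFgAXFxcAGBgYABkZGQAaGhoAGxsbABwcHAAdHR0AHh4eAB8fHwAgICAAISEhACIiIgAjIyMAJCQkACUlJQAmJiYAJycnACgoKAApKSkAKioqACsrKwAsLCwALS0tAC4uLgAvLy8AMDAwADExMQAyMjIAMzMzADQ0NAA1NTUANjY2ADc3NwA4ODgAOTk5ADo6OgA7OzsAPDw8AD09PQA+Pj4APz8/AEBAQABBQUEAQkJCAENDQwBEREQARUVFAEZGRgBHR0cASEhIAElJSQBKSkoAS0tLAExMTABNTU0ATk5OAE9PTwBQUFAAUVFRAFJSUgBTU1MAVFRUAFVVVQBWVlYAV1dXAFhYWABZWVkAWlpaAFtbWwBcXFwAXV1dAF5eXgBfX18AYGBgAGFhYQBiYmIAY2NjAGRkZABlZWUAZmZmAGdnZwBoaGgAaWlpAGpqagBra2sAbGxsAG1tbQBubm4Ab29vAHBwcABxcXEAcnJyAHNzcwB0dHQAdXV1AHZ2dgB3d3cAeHh4AHl5eQB6enoAe3t7AHx8fAB9fX0Afn5+AH9/fwCAgIAAgYGBAIKCggCDg4MAhISEAIWFhQCGhoYAh4eHAIiIiACJiYkAioqKAIuLiwCMjIwAjY2NAI6OjgCPj48AkJCQAJGRkQCSkpIAk5OTAJSUlACVlZUAlpaWAJeXlwCYmJgAmZmZAJqamgCbm5sAnJycAJ2dnQCenp4An5+fAKCgoAChoaEAoqKiAKOjowCkpKQApaWlAKampgCnp6cAqKioAKmpqQCqqqoAq6urAKysrACtra0Arq6uAK+vrwCwsLAAsbGxALKysgCzs7MAtLS0ALW1tQC2trYAt7e3ALi4uAC5ubkAurq6ALu7uwC8vLwAvb29AL6+vgC/v78AwMDAAMHBwQDCwsIAw8PDAMTExADFxcUAxsbGAMfHxwDIyMgAycnJAMrKygDLy8sAzMzMAM3NzQDOzs4Az8/PANDQ0ADR0dEA0tLSANPT0wDU1NQA1dXVANbW1gDX19cA2NjYANnZ2QDa2toA29vbANzc3ADd3d0A3t7eAN/f3wDg4OAA4eHhAOLi4gDj4+MA5OTkAOXl5QDm5uYA5+fnAOjo6ADp6ekA6urqAOvr6wDs7OwA7e3tAO7u7gDv7+8A8PDwAPHx8QDy8vIA8/PzAPT09AD19fUA9vb2APf39wD4+PgA+fn5APr6+gD7+/sA/Pz8AP39/QD+/v4A////AKaPdmx0foKDiIyTobjGxLCWfWtcXGh5e3l6g5GnvMG3qopqXGZ0eX2BgoeVrbu9r52EblxWW2Noa3F/lrHDxr2kfltQVVxibHZ2e4uisLi1p45zX1NPT1JYZHiVtcbJvJx4WEpFQ0hWYWVtgJiruLuukXNdUEU/QklUaomrwcW4lnZcSTs1OUNIUF94jqOxtKaKbVlJPDQ3QUxde5uxt6+Ue2BJODY5OjhBV2+EmKeqnIVrVUIzLDM+SFZyjqGno5iFbFFAOzo1MkBabYCTpKSYhGxUQDIvNkFLWG+Glp6go5eDaVREOjA0SF5vgZipppmGb1VEOzpASlJeb4OToKaup5mEalA8MjpPZHWKoq2nmIl2YFFLSUtUXmp0g5WlrbWyqJR5XkY+RVZoe5SpsKigmIl1ZV1ZVl1reIGNnKuzu7ioknpnVEtPX3KGm6yzsbGxpY16cWljZ3OBjpqns7m9uKaOe21eVFhpfI6errW7wMG1nop+dm1qc4OSoa+0ubOuoI2AdmpgY3ODkJmosre7v7qrl4d5bGhvfI6frLGzpKOclI2Ge3J0fYWJkZ6nq621urWkj3hqaG57i5unrKibm52cm5ePiIaGhoaLlJufpK64uKuWgHFscHiElKGkoJeboqWnpJ+VjouLiYqMkZOapKurppuLfHJvcXuJk5iWkZihp62tppiMh4eHh4SDhYuSl5ucnJKDdW9xeIGFiIqGjpqkra6lk4J6fH6Afnx6e4CHkZiZlIh9dXZ7fXx8f3Z+i5qkpZqJeXFxdXt9fHdzdH+LlpeUjoR6dXV0b29yZGx7jpWSin1waGpwdnh5c2tncYGNj5CQhXRpZWNgYGNSWGt8g4F/dmtiZGdqampkXVhfcH6FiYqAbmJfXFhVVEhIWWt3fYF7bWFfYGBcWFZRTlZmdn6Dg3tuaGhlXVZOSEVPYnSEjIp7bWRiXllTTkxPV2V4goWCeHBtbGhiW1JTTFFkeoyXlot8b2llXlVPTVFYZniJjIV8dG5raWdlYGFWWGl/kJudl4d4bmllW1RSVFlneo6Uj4d+eXd3eXZual1fbICPnKGdjoF5dXBrZGBfYm6BkZmZlZGOkJSUi3tzZWVue4maopuRjIyMiYZ/dm1ueouXoaWhmZWbpKOYhn9wbG93hpebk46VoKOjopmIdXV+i5qnrqeblZieop+SiXhycXWBkZOKiJeosLW2qY54cHaElaewqZ6YmJmfpJ6MeXJydoGNj4qOnKm1vsCwknlsbniMoKahn6Khn6WspI56dHR3gIiNkJagq7jGx7OVem1nboOUlpOVnZ+krrSmmIV5dHiAhomPlp+qu8vKs5V9a2Bmd4iJhIWMlaS0uq4="/>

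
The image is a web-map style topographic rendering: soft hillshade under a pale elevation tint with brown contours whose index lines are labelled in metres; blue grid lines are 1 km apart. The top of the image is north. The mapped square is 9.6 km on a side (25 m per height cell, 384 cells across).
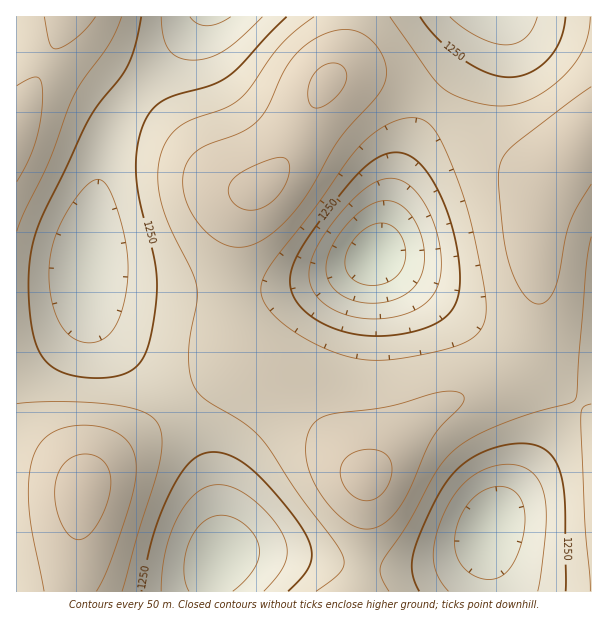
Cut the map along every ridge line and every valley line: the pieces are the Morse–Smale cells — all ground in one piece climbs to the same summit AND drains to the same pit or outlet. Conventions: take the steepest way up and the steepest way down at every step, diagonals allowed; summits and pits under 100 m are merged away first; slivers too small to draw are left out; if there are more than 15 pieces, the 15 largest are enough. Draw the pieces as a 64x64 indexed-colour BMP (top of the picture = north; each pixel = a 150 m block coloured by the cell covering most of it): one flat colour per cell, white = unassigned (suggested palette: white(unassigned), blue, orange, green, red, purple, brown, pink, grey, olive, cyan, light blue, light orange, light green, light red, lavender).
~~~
<image width="64" height="64" href="data:image/bmp;base64,Qk12CAAAAAAAAHYAAAAoAAAAQAAAAEAAAAABAAQAAAAAAAAIAAATCwAAEwsAABAAAAAAAAAA////ALR3HwAOf/8ALKAsACgn1gC9Z5QAS1aMAMJ34wB/f38AIr28AM++FwDox64AeLv/AIrfmACWmP8A1bDFAJmZmYiIiIiIiIiIREREREREREQzMzMzMzMzMzMzMzMzmZmZiIiIiIiIiIhERERERERERDMzMzMzMzMzMzMzMzOZmZmIiIiIiIiIiEREREREREREMzMzMzMzMzMzMzMzM5mZmZiIiIiIiIiIRERERERERERDMzMzMzMzMzMzMzMzmZmZmIiIiIiIiIiEREREREREREMzMzMzMzMzMzMzMzOZmZmYiIiIiIiIiIREREREREREQzMzMzMzMzMzMzMzM5mZmZiIiIiIiIiIhERERERERERDMzMzMzMzMzMzMzMzmZmZmIiIiIiIiIhEREREREREREMzMzMzMzMzMzMzMzOZmZmYiIiIiIiIiEREREREREREQzMzMzMzMzMzMzMzM5mZmZiIiIiIiIiIRERERERERERDMzMzMzMzMzMzMzMzmZmZmIiIiIiIiIhEREREREREREMzMzMzMzMzMzMzMzOZl3d4iIiIiIiIiEREREREREREQzMzMzMzMzMzMzMzM3d3d3eIiIiIiIiIRERERERERERDMzMzMzMzMzMzMzMzd3d3d3iIiIiIiIRERERERERERBEzMzMzMzMzMzMzMzN3d3d3d4iIiIiIhERERERERERBETMzMzMzMzMzMzMzM3d3d3d3eIiIiIiERERERERERBEREzMzMzMzMzMzMzMzd3d3d3d3iIiIiERERERERERBERERMzMzMzMzMzMzMzN3d3d3d3d3iIiIREREREREREERERETMzMzMzMzMzMzM3d3d3d3d3d4iIREREREREREEREREREzMzMzMzMzMzMzd3d3d3d3d3eIREREREREREEREREREREzMzMzMzMzMzN3d3d3d3d3d3dEREREREREQRERERERERMzMzMzMzMzM3d3d3d3d3d3ciREREREREQRERERERERERMzMzMzMzMzd3d3d3d3d3ciIkREREREQREREREREREREREzMzMzMzN3d3d3d3d3ciIiIkREREQRERERERERERERERMzMzMzM3d3d3d3d3ciIiIiJEREERERERERERERERERERMzMzMzd3d3d3d3ciIiIiIiIiERERERERERERERERERETMzMzN3d3d3d3ciIiIiIiIiERERERERERERERERERERMzMzM3d3d3d3ciIiIiIiIiERERERERERERERERERERETMzMzd3d3d3ciIiIiIiIiIRERERERERERERERERERERMzMzN3d3d3ciIiIiIiIiIRERERERERERERERERERERETMzM3d3d3dyIiIiIiIiIhERERERERERERERERERERERMzMzZ3d3dyIiIiIiIiIiEREREREREREREREREREREREzMzNmZmZ3IiIiIiIiIiIRERERERERERERERERERERETMzM2ZmZmciIiIiIiIiIhERERERERERERERERERERERMzMzZmZmZiIiIiIiIiIiEREREREREREREREREREREREzMzNmZmZmIiIiIiIiIiIRERERERERERERERERERERETMzM2ZmZmYiIiIiIiIiIhERERERERERERERERERERERMzMzZmZmZiIiIiIiIiIiEREREREREREREREREREREREzMzNmZmZmIiIiIiIiIiIRERERERERERERERERERERETMzM2ZmZmYiIiIiIiIiIhERERERERERERERERERERERMzMzZmZmZiIiIiIiIiIiIREREREREREREREREREREREzMzNmZmZmIiIiIiIiIiIhERERERERERERERERERERETMzM2ZmZmZiIiIiIiIiIiERERERERERERERERERERERMzMzZmZmZmIiIiIiIiIiIhERERERERERERERERERERETMzNmZmZmYiIiIiIiIiIiERERERERERERERERERERERMzM2ZmZmZiIiIiIiIiIiIiERERERERERERERERERERETMzZmZmZmIiIiIiIiIiIiIhERERERERERERERERERERMzNmZmZmZiIiIiIiIiIiIiIRERERERERERERERERVVUzM2ZmZmZmIiIiIiIiIiIiIhEREREREREREREREVVVVVMzZmZmZmYiIiIiIiIiIiIiIRERERERERERERFVVVVVVTNmZmZmZiIiIiIiIiIiIiIhERERERERERERFVVVVVVVU2ZmZmZmYiIiIiIiIiIiIiIRERERERERERFVVVVVVVVVZmZmZmZiIiIiIiIiIiIiIhERERERERERFVVVVVVVVVVmZmZmZmYiIiIiIiIiIiIiIRERERERERVVVVVVVVVVVaZmZmZmZmIiIiIiIiIiIiIhERERERERVVVVVVVVVVVVqmZmZmZmYiIiIiIiIiIiIiIREREREVVVVVVVVVVVVVWqZmZmZmZmIiIiIiIiIiIiIiERERFVVVVVVVVVVVVVVaqmZmZmZmZiIiIiIiIiIiIiJVVVVVVVVVVVVVVVVVVVqqZmZmZmZmYiIiIiIiIiIiIiVVVVVVVVVVVVVVVVVVWqqmZmZmZmZmIiIiIiIiIiIiJVVVVVVVVVVVVVVVVVVaqqZmZmZmZmZiIiIiIiIiIiIiVVVVVVVVVVVVVVVVVVqqqmZmZmZmZmYiIiIiIiIiIiJVVVVVVVVVVVVVVVVVWqqqZmZmZmZmZiIiIiIiIiIiIlVVVVVVVVVVVVVVVVVaqqpmZmZmZmZmYiIiIiIiIiIiVVVVVVVVVVVVVVVVVV"/>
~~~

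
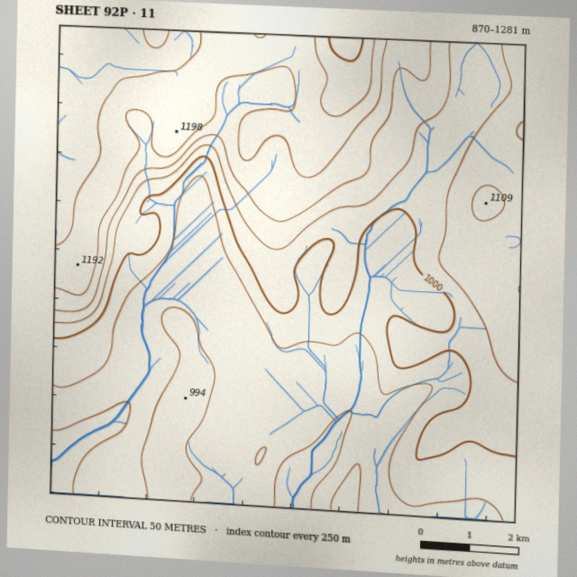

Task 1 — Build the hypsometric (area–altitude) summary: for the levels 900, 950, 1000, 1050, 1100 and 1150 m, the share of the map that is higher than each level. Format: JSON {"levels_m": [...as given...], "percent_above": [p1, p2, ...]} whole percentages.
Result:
{"levels_m": [900, 950, 1000, 1050, 1100, 1150], "percent_above": [97, 73, 54, 38, 26, 13]}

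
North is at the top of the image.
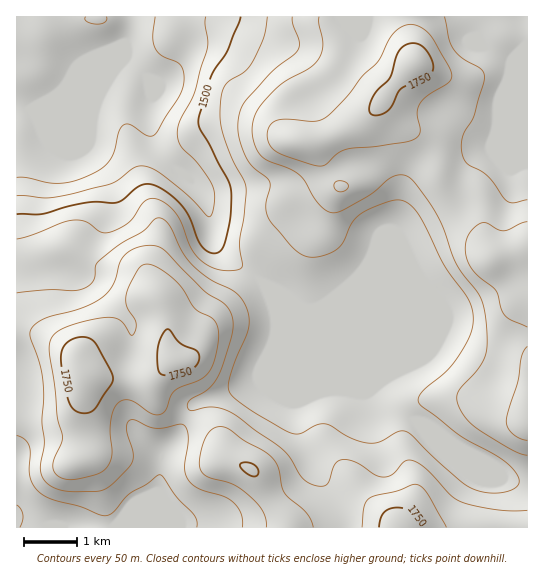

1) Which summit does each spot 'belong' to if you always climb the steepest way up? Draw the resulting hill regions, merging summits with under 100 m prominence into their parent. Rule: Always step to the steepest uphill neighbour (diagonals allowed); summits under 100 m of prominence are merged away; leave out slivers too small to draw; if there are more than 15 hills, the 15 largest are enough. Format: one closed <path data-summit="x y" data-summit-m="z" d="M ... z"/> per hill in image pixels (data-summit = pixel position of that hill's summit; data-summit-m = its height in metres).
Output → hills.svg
<path data-summit="415 63" data-summit-m="1782" d="M527 16l-394 0-4 17-4 10-43 20-10 10-5 9 0 2 56-24 6 1 14 12 5 6 4 18-3 9 0 20 6 17 6 11 42 40 6 20 3 24 9 15 36 24 107 109 4 11 7 10 39 13 9 11 26 25 50 21 20 6 9-1z"/><path data-summit="82 377" data-summit-m="1788" d="M131 16l-115 1 1 511 96 0 20-24 26-14 2-35 19-24 12-25 7-5 59-21 17-45 0-24-8-22-13-14-24-15-14-14-4-8-3-24-6-20-42-40-6-11-6-17 0-20 3-9-5-20-18-16-6-1-56 23 5-10 10-10 43-21 6-15z"/><path data-summit="398 527" data-summit-m="1773" d="M267 288l8 23 1 16-5 23-12 29-60 22-7 5-12 25-19 24-2 35-26 14-19 24 414-1-1-44-28-6-48-20-8-5-29-32-39-13-7-10-4-11z"/>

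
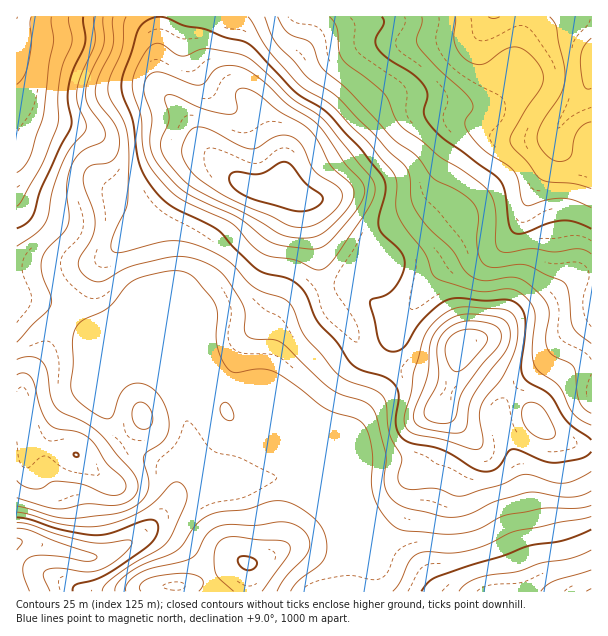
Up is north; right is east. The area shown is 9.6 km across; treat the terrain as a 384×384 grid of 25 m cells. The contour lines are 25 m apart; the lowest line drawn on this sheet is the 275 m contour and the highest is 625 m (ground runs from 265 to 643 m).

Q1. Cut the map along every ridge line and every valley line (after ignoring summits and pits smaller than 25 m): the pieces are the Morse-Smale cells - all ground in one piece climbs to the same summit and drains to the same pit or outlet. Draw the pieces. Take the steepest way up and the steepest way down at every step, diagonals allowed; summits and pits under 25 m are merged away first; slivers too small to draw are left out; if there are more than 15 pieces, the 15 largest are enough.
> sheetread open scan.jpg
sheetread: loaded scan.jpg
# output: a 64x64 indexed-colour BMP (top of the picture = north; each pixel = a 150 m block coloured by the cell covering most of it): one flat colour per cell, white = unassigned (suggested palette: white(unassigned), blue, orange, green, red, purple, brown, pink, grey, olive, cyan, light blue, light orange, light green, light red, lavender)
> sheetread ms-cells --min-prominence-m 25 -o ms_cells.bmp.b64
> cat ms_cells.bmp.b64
<image width="64" height="64" href="data:image/bmp;base64,Qk12CAAAAAAAAHYAAAAoAAAAQAAAAEAAAAABAAQAAAAAAAAIAAATCwAAEwsAABAAAAAAAAAA////ALR3HwAOf/8ALKAsACgn1gC9Z5QAS1aMAMJ34wB/f38AIr28AM++FwDox64AeLv/AIrfmACWmP8A1bDFAHd3d3d3d3d3d8zMzMyZmZmZmZu7u7u7tmZmZmZmZmZmd3d3d3d3d3d3d3zMzJmZmZmZm7u7u7tmZmZmZmZmZmZ3d3d3d3d3d3d3d3zMmZmZmZmbu7u7tmZmZmZmZmZmZnd3d3d3d3d3d3d3d3d5mZmZmX3du7ZmZmZmZmZmZmZmd3d3VVVXd3d3d3d3d3d5mZd3fd3WZmZmZmZmZmZmZmZVVVVVVVVXd3d3d3d3d3d3d3d93YZmZmZmZmZmZmZmZlVVVVVVVVV3d3d3d3d3d3d3d32IiGZmZmZmZmZmZmZmVVVVVVVVVVd3d3d3d3d3d3d3iIiIZmZmZmZmZmZmZmZVVVVVVVVVVXd3d3d3d3d3d3eIiIiGZmZmZmZmZmZmZlVVVVVVVVVVV3d3d3d3d3d3eIiIiIZmZmZmZmZmZmZmVVVVVVVVVVVVd3d3d3d3d3eIiIiIiGZmZmZmZmZmZmZVVVVVVVVVVVUnd3d3d3d3iIiIiIiIZmZmZmZmZmZmZlVVVVVVVVVVVSIiIiInd3iIiIiIiIhmZmZmZmZmZmZmVVVVVVVVVVVVUiIiIiIiIoiIiIiIiIZmZmZmZmZmZmZVVVVVVVVVVVVSIiIiIiIiiIiIiIiIiGZmZmZmZmZmZlVVVVVVVVVVVVIiIiIiIiIoiIiIiIiIhmZmZmZmZmZmVVVVVVVVVVVVUiIiIiIiIiIoiIiIiIiGZmZmZmZmZkRVVVVVVVVVVVVSIiIiIiIiIiIoiIiIiIZmZGZmZmZERFVVVVVVVVVVVVIiIiIiIiIiIiKIiIiIhmREREZmREREVVVVVVVVVVVVUiIiIiIiIiIiIoiIiIiGRERERERERESlVVVVVVVVVVVSIiIiIiIiIiIiKIiIiIRERERERERERKVVVVVVVVVVVSIiIiIiIiIiIiIoiIiIiEREREREREREpVVVVVVVVVVVIiIiIiIiIiIiIiKIiIiIRERERERERESlVVVVVVVVVVIiIiIiIiIiIiIiIoiIiIhERERERERERKpVVVVVVVVSIiIiIiIiIiIiIiIiKIhEREREREREREREqlVVVVVVVSIiIiIiIiIiIiIiIiIURERERERERERERESqpVVVVVVSIiIiIiIiIiIiIiIiIRRERERERERERERERKqqVVVVUiIiIiIiIiIiIiIiIiIREUREREREREREREREqqpVVSIiIiIiIiIiIiIiIiIiIhERRERERERERERERESqqqVSIiIiIiIiIiIiIiIiIiIhEREURERERERERERERKqqpSIiIiIiIiIiIiIiIiIiIhERERREREREREREREREqqqjIiIiIiIiIiIiIiIiIiIhEREREUREREREREREREQzMzMyIiIiIiIiIiIiIiIiIiERERERFERERERERERERDMzMzMiIiIiIiIiIiIiIiIiEREREREUREREREREREREMzMzMyIiIiIiIiIiIiIiIiIRERERERFEREREREREREQzMzMzMiIiIiIiIiIiIiIiIhERERERERRERERERERERDMzMzMyIiIiIiIiIiIiIiIiEREREREREUREREREREREMzMzMzMiIiIiIiIiIiIiIiIRERERERERERREREREREQzMzMzMzIiIiIiIiIiIiIiIRERERERERERERFERERERDMzMzMzMzIiIiIiIiIiIiIhERERERERERERERREREREMzMzMzMzMzIiIiIiIiIiIiEREREREREREREREUREREQzMzMzMzMzMyIiIiIiIiIiIRERERERERERERERRERERDMzMzMzMzMzMiIiIiIiIiIREREREREREREREREUREREMzMzMzMzMzMyIiIiIiIiIhERERERERERERERERREREQzMzMzMzMzMzMiIiIiIiIRERERERERERERERERFERERDMzMzMzMzMzMzIiIiERERERERERERERERERERERREREMzMzMzMzMzMzMyIiEREREREREREREREREREREREUREQzMzMzMzMzMzMzMzERERERERERERERERERERERERRERDMzMzMzMzMzMzMzEREREREREREREREREREREREREUQRMzMzMzMzMzMzMzEREREREREREREREREREREREREREREzMzMzMzMzMzMzERERERERERERERERERERERERERERETMzMzMzMzMzMzMRERERERERERERERERERERERERERERMzMzMzMzMzMzMREREREREREREREREREREREREREREREzMzMzMzMzMzMRERERERERERERERERERERERERERERETMzMzMzMzMzMRERERERERERERERERERERERERERERERMzMzMzMzMzMREREREREREREREREREREREREREREREREzMzMzMzMzMxERERERERERERERERERERERERERERERETMzMzMzMzMzERERERERERERERERERERERERERERERERMzMzMzMzMzMREREREREREREREREREREREREREREREREzMzMzMzMzMxERERERERERERERERERERERERERERERETMzMzMzMzMzERERERERERERERERERERERERERERERERMzMzMzMzMzMREREREREREREREREREREREREREREREREzMzMzMzMzMxERERERERERERERERERERERERERERERETMzMzMzMzMzERERERERERERERERERERERERERERERER"/>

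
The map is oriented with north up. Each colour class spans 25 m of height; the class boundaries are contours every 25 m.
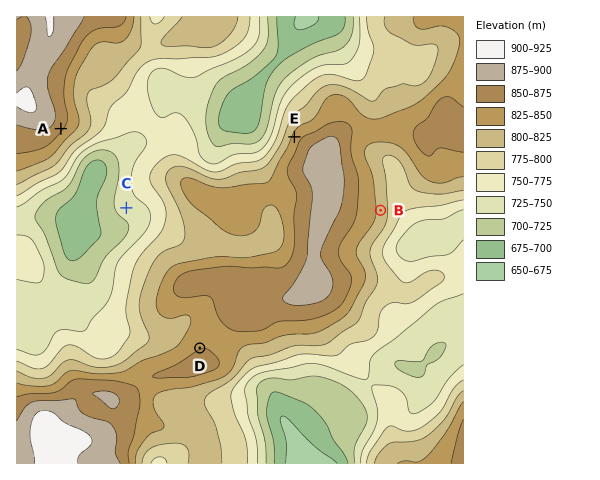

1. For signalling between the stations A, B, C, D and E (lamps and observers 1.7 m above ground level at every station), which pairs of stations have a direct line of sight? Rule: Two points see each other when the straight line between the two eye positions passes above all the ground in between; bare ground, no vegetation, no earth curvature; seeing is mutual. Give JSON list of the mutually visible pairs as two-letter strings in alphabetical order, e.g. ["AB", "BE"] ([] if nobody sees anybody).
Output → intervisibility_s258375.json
["AC", "AD", "AE"]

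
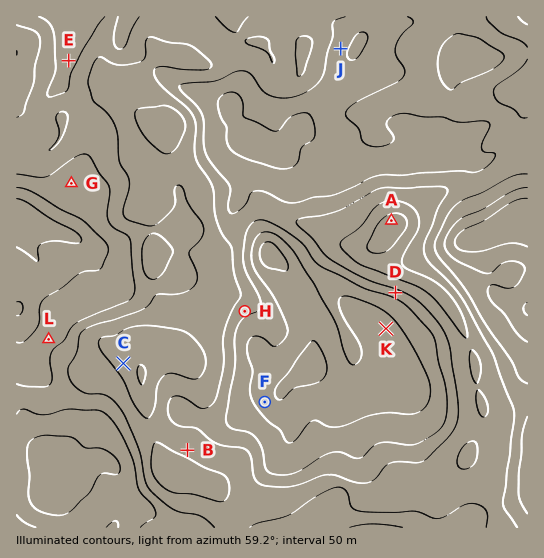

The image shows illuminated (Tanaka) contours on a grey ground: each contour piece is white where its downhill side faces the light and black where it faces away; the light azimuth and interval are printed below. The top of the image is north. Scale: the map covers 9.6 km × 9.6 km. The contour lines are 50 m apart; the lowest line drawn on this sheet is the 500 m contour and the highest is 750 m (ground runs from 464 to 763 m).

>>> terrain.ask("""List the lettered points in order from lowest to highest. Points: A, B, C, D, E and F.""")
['F', 'E', 'D', 'B', 'C', 'A']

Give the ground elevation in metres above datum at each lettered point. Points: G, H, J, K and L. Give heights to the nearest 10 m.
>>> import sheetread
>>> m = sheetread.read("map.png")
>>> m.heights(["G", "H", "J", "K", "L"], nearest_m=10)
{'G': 560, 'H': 620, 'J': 560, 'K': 530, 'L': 570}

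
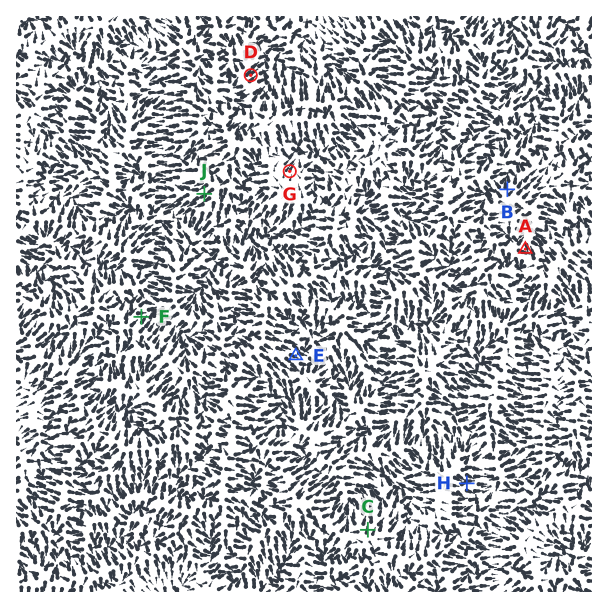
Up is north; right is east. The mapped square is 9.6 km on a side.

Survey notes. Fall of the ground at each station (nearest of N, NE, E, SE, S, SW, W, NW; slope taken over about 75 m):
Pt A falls E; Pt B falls N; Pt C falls N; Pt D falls NE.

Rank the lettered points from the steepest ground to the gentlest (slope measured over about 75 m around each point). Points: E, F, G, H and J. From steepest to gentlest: F H J E G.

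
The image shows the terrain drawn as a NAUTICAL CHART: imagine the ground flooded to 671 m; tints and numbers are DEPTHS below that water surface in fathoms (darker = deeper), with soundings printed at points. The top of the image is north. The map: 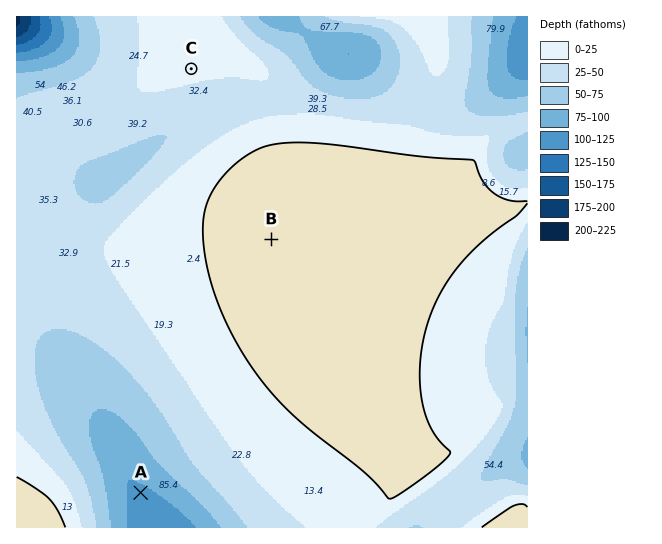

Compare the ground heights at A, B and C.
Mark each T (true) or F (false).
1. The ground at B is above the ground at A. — T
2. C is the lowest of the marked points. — F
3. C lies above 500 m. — T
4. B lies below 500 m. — F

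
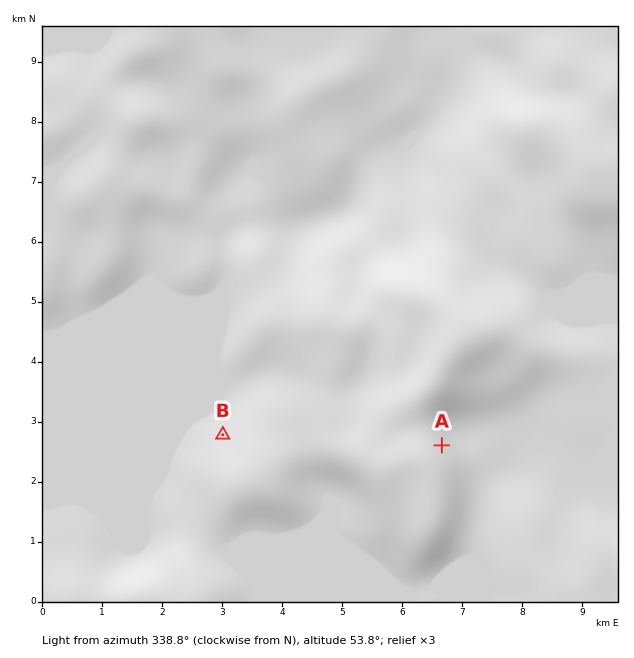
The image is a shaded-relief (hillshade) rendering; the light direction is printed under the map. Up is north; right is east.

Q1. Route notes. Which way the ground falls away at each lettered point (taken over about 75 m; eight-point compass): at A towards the NE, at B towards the NW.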